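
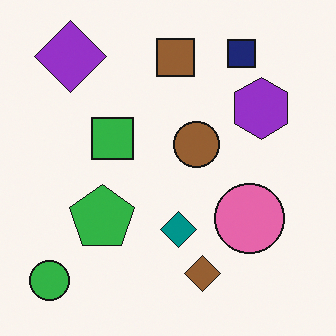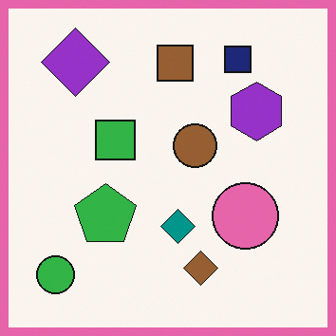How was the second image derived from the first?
It was framed with a pink border.

A solid pink frame runs around the edge of the second image, with the content slightly shrunk inside it.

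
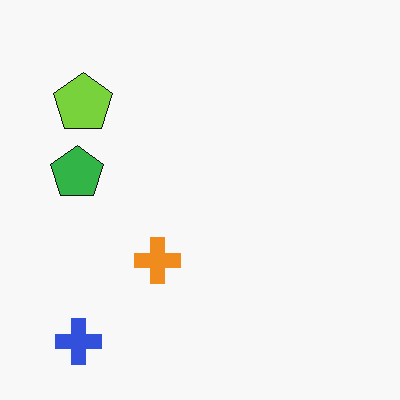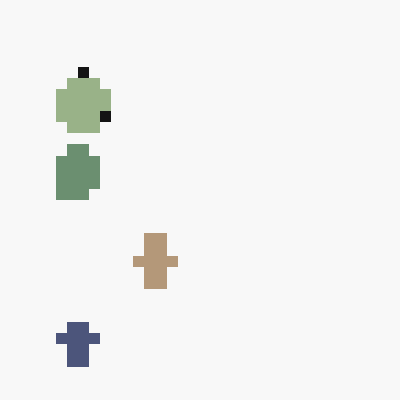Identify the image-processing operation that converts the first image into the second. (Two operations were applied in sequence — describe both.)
This is the original image made much more muted (saturation change), then heavily pixelated into large blocks.

All colors are more muted and greyish — a global saturation change. Shapes are reduced to large square blocks; fine edges and outlines are lost — a downscale-then-upscale (mosaic) effect.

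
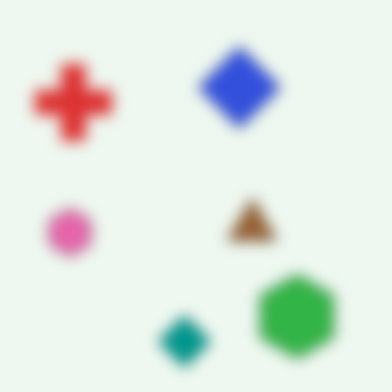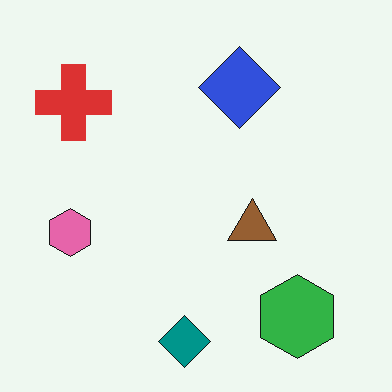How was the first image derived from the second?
It was strongly gaussian-blurred.

Shape edges and outlines are uniformly softened across the whole image.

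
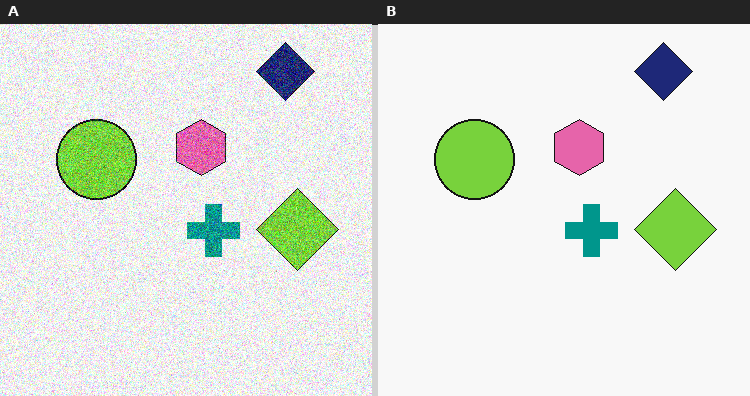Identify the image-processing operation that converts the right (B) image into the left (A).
It was degraded with strong gaussian noise.

Random speckle covers the whole image, including the flat background.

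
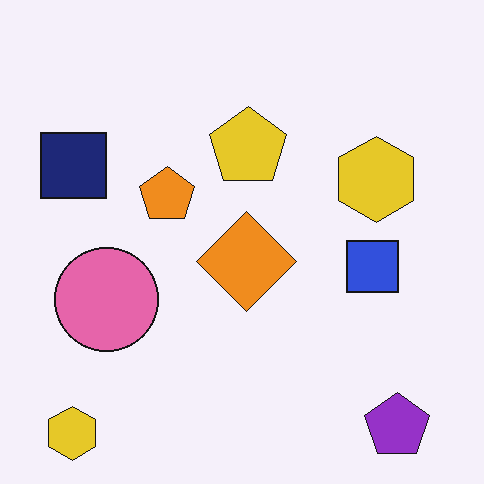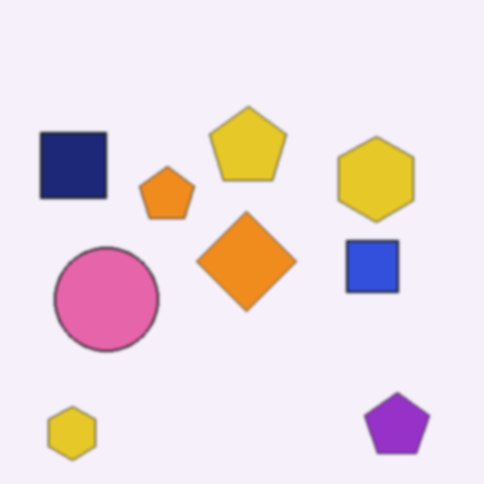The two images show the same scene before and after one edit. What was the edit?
The image was slightly softened.

Shape edges and outlines are uniformly softened across the whole image.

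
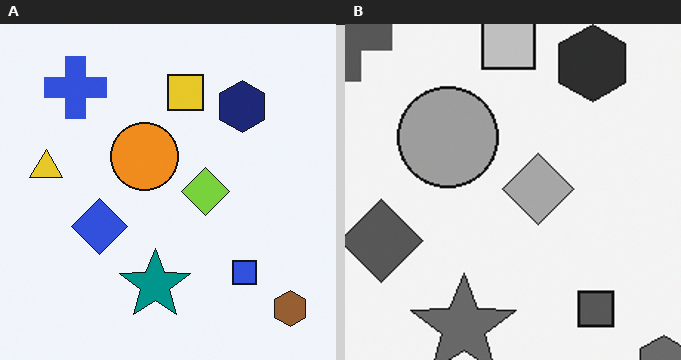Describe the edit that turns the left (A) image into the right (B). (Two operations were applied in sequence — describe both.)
It was cropped slightly and scaled back up, then converted to grayscale.

The visible shapes are larger and the field of view is narrower; shapes near the original edges may be partly or wholly outside the frame — a crop-and-rescale. All color is removed — every shape is now a shade of grey.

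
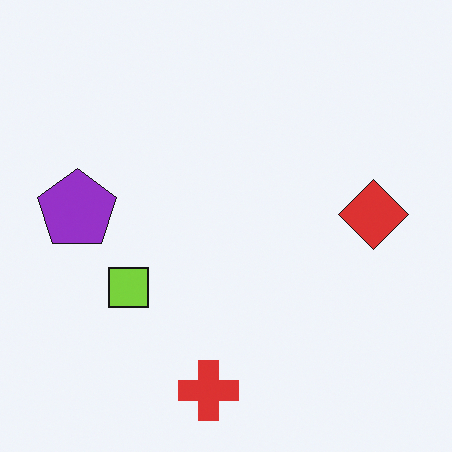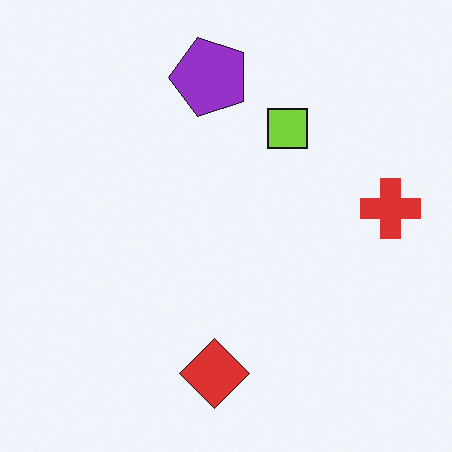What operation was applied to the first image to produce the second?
The second image is the first transposed (reflected across the top-left ↔ bottom-right diagonal).

Shapes have swapped their row and column positions — what was in the top-right is now in the bottom-left — a diagonal reflection.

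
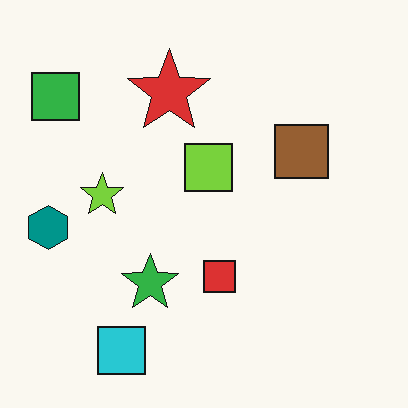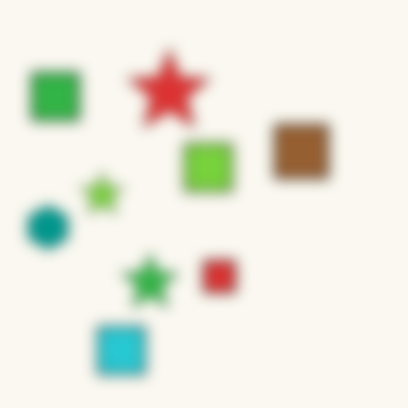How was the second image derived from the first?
The image was heavily blurred.

Shape edges and outlines are uniformly softened across the whole image.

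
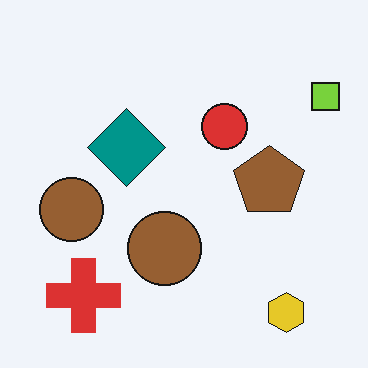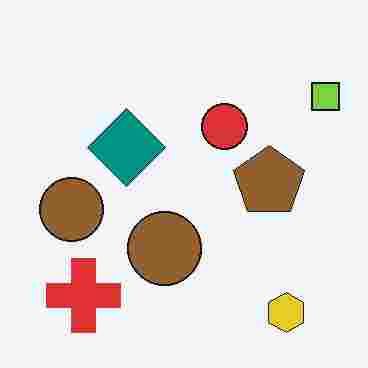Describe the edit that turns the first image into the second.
The image was heavily JPEG-compressed with obvious blocking artifacts.

Blocky 8×8 compression artifacts appear around shape edges and the flat background shows ringing — characteristic JPEG degradation.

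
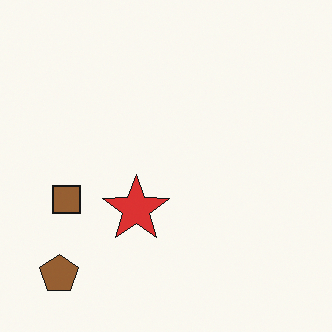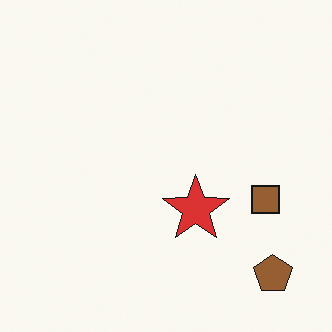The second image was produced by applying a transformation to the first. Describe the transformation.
The second image is the first flipped horizontally (left ↔ right).

The brown pentagon is in the bottom-left of the first image and the bottom-right of the second — shapes on opposite sides of the vertical midline have swapped in a mirror flip.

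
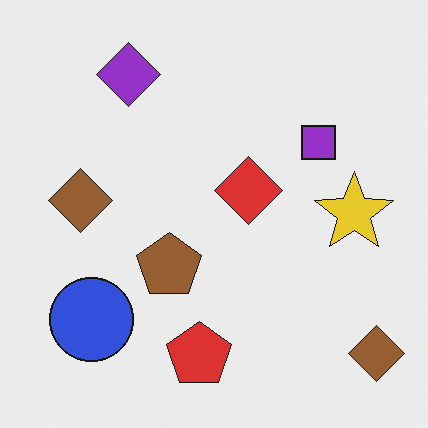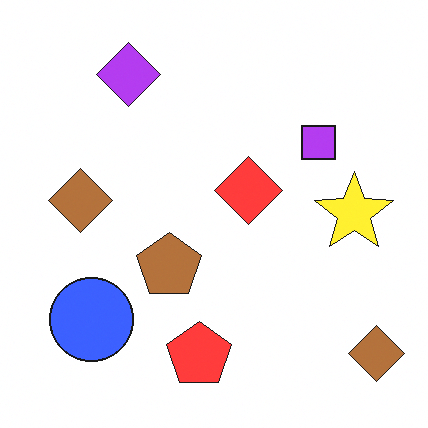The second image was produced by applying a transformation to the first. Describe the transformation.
Brightened a little.

Every pixel — background and shapes alike — is uniformly brightened.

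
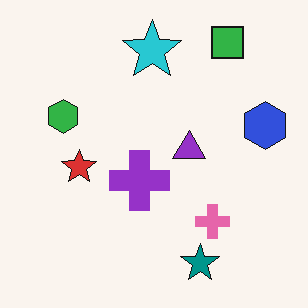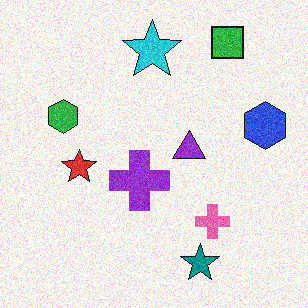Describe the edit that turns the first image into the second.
It was degraded with visible gaussian noise.

Random speckle covers the whole image, including the flat background.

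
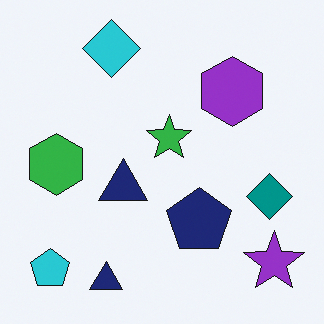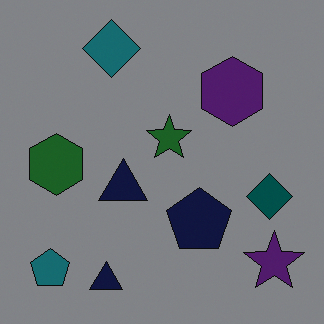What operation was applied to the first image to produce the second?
Darkened a lot.

Every pixel — background and shapes alike — is uniformly darkened.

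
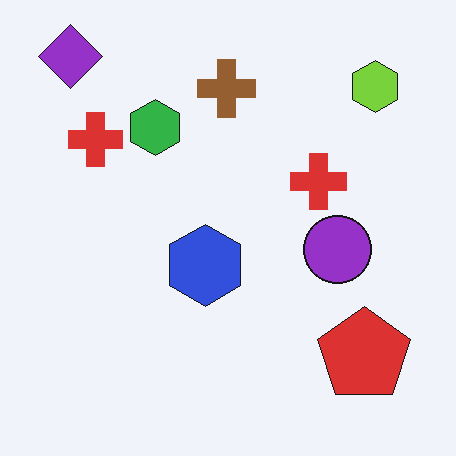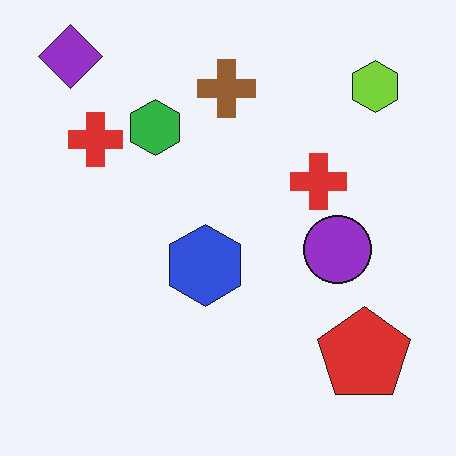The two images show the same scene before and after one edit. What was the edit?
The transformation is: given moderate JPEG compression.

Blocky 8×8 compression artifacts appear around shape edges and the flat background shows ringing — characteristic JPEG degradation.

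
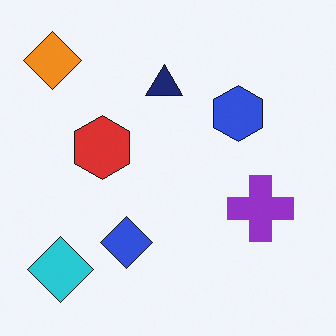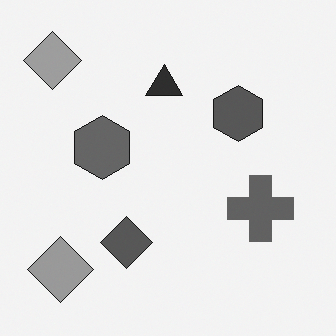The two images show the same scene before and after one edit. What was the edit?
Converted to grayscale.

All color is removed — every shape is now a shade of grey.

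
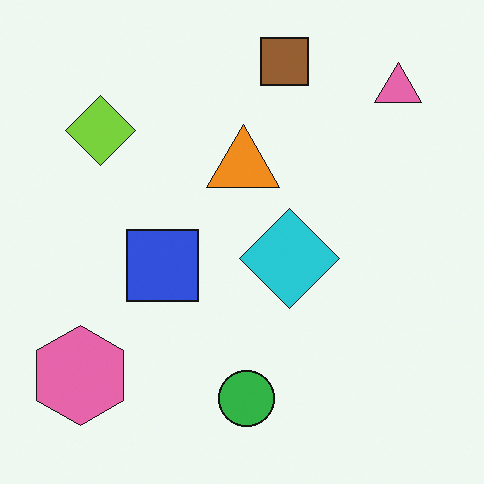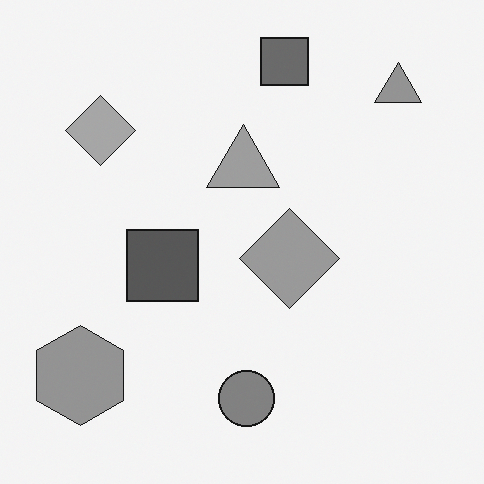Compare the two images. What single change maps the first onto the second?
This is the original image converted to grayscale.

All color is removed — every shape is now a shade of grey.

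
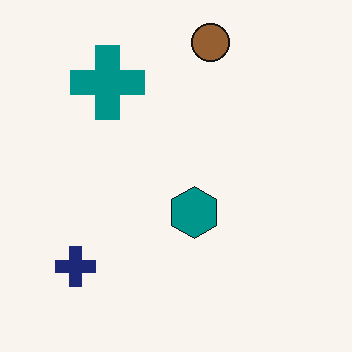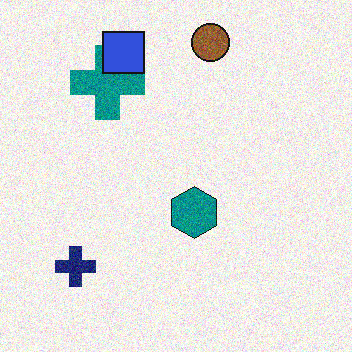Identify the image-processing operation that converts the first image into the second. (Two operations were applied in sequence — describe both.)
The image was degraded with visible gaussian noise, then overlaid with an additional blue square.

Random speckle covers the whole image, including the flat background. A blue square appears in the second image that is absent from the first.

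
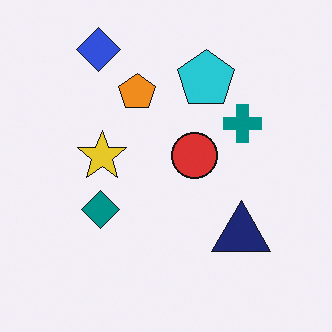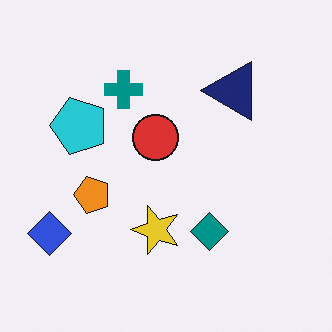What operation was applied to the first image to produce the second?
It was rotated 90° counter-clockwise.

The blue diamond sits in the top-left of the first image and the bottom-left of the second — consistent with a whole-image 90° counter-clockwise rotation.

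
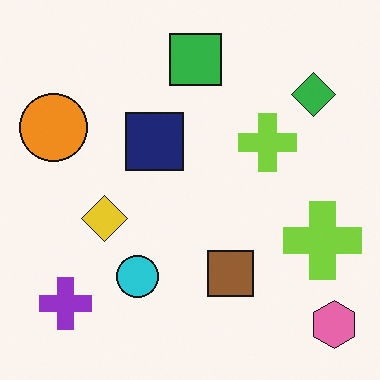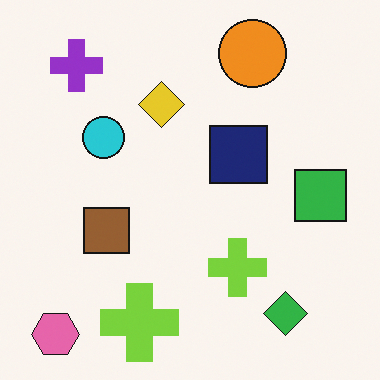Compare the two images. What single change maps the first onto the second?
The transformation is: rotated 90° clockwise.

The pink hexagon sits in the bottom-right of the first image and the bottom-left of the second — consistent with a whole-image 90° clockwise rotation.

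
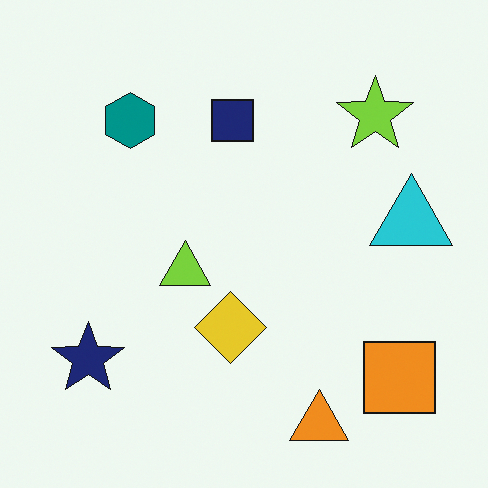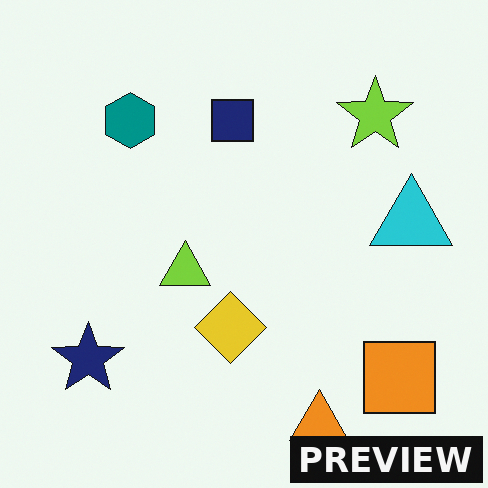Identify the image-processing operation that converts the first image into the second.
It was watermarked with the text "PREVIEW" in the lower-right corner.

A dark label reading "PREVIEW" appears in the lower-right corner.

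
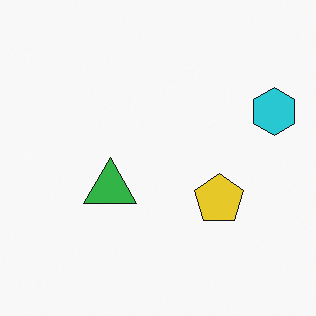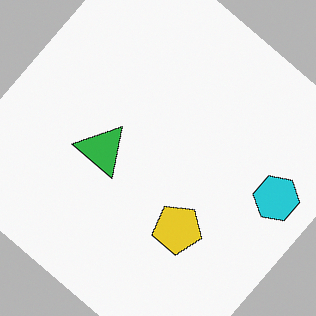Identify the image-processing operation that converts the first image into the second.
It was rotated clockwise by a large amount — several tens of degrees.

Every shape is tilted by the same angle and the image corners show triangular fill wedges — a whole-image rotation by a non-right angle.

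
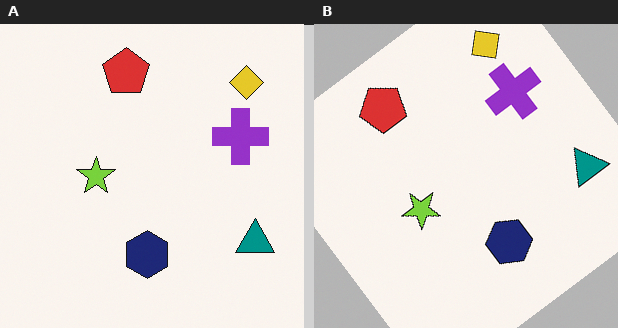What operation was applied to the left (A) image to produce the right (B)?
The right (B) image is the left (A) rotated counter-clockwise by a large amount — several tens of degrees.

Every shape is tilted by the same angle and the image corners show triangular fill wedges — a whole-image rotation by a non-right angle.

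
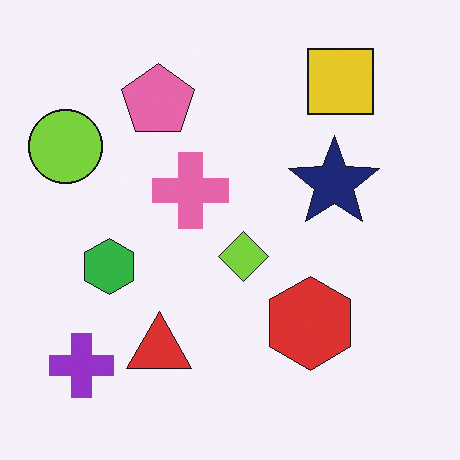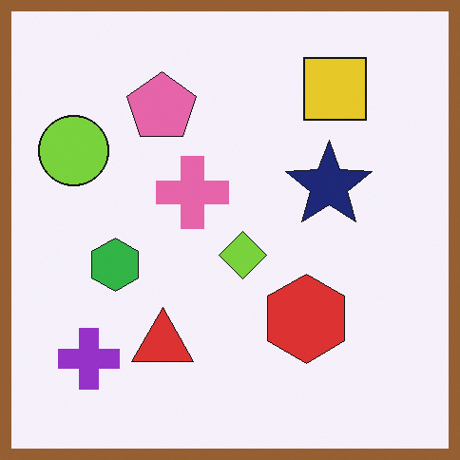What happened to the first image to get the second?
Framed with a brown border.

A solid brown frame runs around the edge of the second image, with the content slightly shrunk inside it.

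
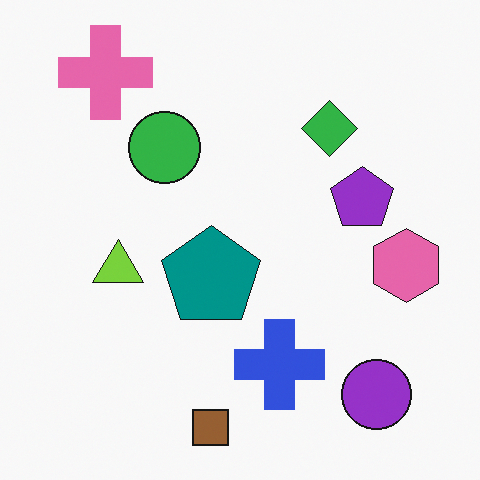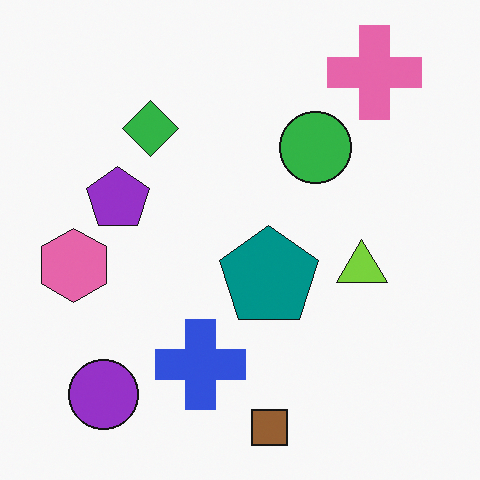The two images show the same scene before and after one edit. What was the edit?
This is the original image flipped horizontally (left ↔ right).

The pink hexagon is in the right of the first image and the left of the second — shapes on opposite sides of the vertical midline have swapped in a mirror flip.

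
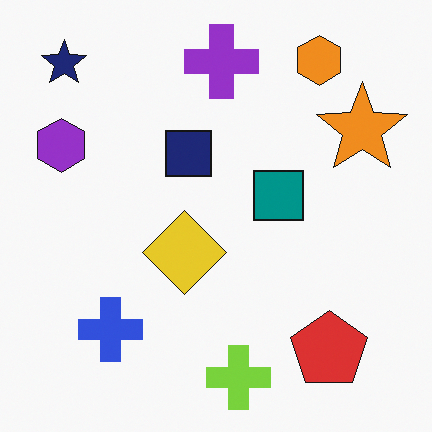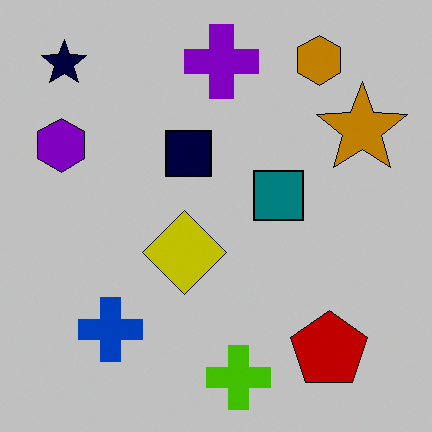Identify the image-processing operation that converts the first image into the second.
The second image is the first heavily posterized to just a handful of flat colors.

Each flat color has snapped to a coarser quantized level — most visibly, the near-white background has dropped to a flat grey.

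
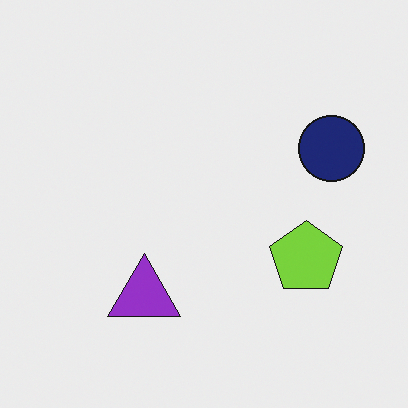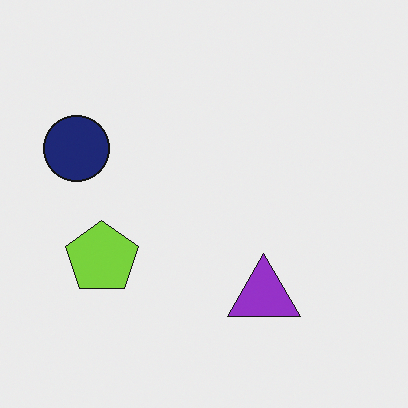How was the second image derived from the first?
It was flipped horizontally (left ↔ right).

The navy circle is in the right of the first image and the left of the second — shapes on opposite sides of the vertical midline have swapped in a mirror flip.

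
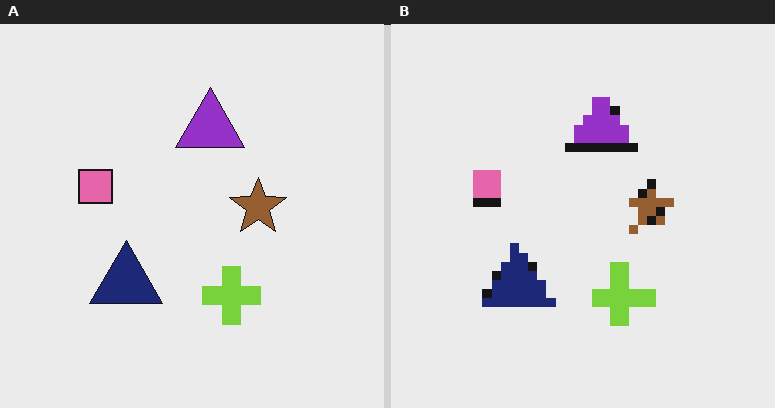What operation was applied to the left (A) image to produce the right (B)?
The transformation is: heavily pixelated into large blocks.

Shapes are reduced to large square blocks; fine edges and outlines are lost — a downscale-then-upscale (mosaic) effect.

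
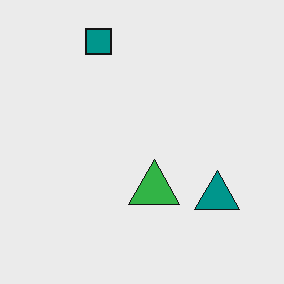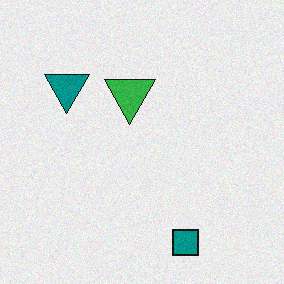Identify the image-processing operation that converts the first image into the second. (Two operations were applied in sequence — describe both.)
Rotated 180°, then degraded with light additive noise.

The teal square sits in the top of the first image and the bottom of the second — consistent with a whole-image 180° rotation. Random speckle covers the whole image, including the flat background.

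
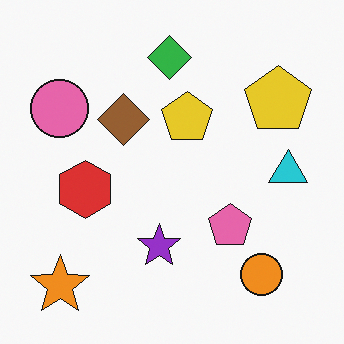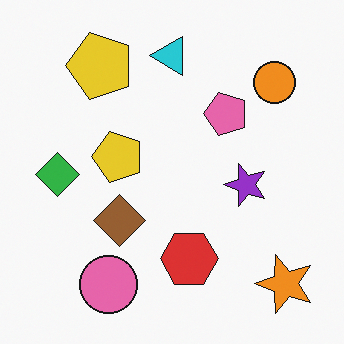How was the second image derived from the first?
The image was rotated 90° counter-clockwise.

The orange star sits in the bottom-left of the first image and the bottom-right of the second — consistent with a whole-image 90° counter-clockwise rotation.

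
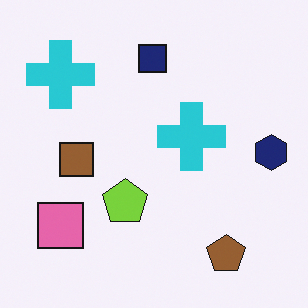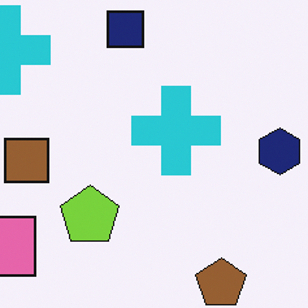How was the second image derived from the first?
The transformation is: cropped slightly and scaled back up.

The visible shapes are larger and the field of view is narrower; shapes near the original edges may be partly or wholly outside the frame — a crop-and-rescale.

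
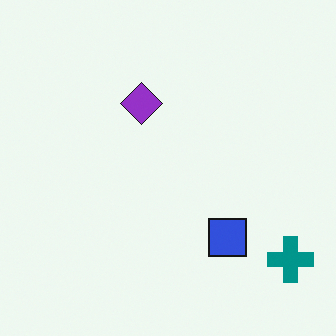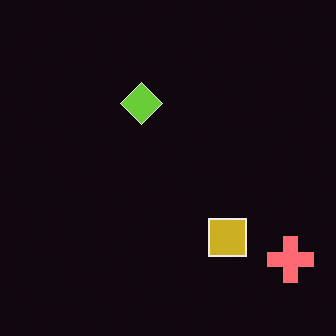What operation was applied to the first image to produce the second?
The transformation is: color-inverted (negative).

The light background has become dark and every shape's color is its complement — a photographic negative.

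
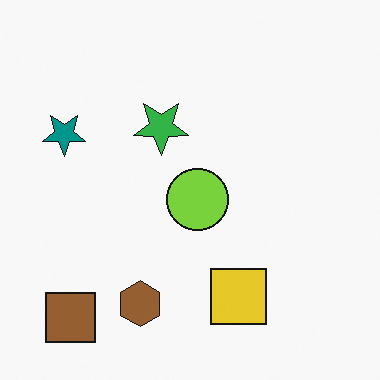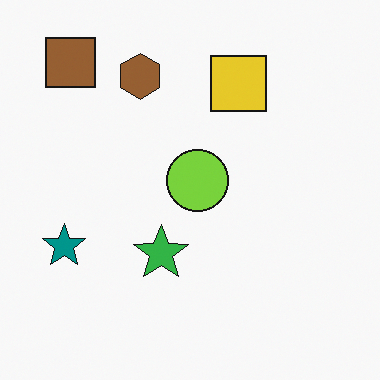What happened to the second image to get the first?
It was flipped vertically (top ↔ bottom).

The brown square is in the top-left of the second image and the bottom-left of the first — shapes on opposite sides of the horizontal midline have swapped in a mirror flip.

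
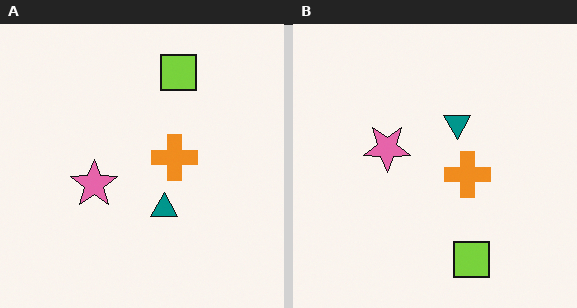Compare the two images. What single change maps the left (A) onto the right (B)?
Flipped vertically (top ↔ bottom).

The lime square is in the top of the left (A) image and the bottom of the right (B) — shapes on opposite sides of the horizontal midline have swapped in a mirror flip.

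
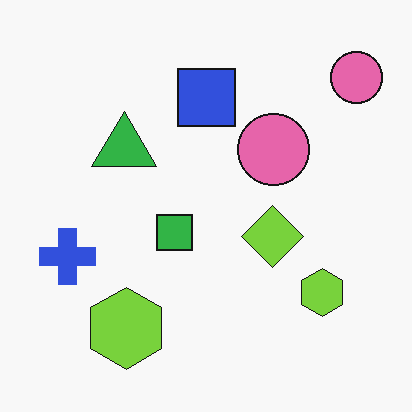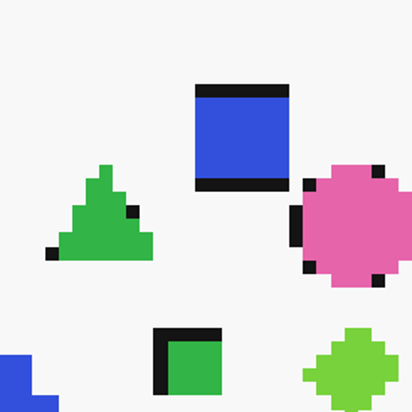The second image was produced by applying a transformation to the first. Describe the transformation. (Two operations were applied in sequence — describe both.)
The transformation is: pixelated into visible square blocks, then cropped to a noticeably smaller region and rescaled.

Shapes are reduced to large square blocks; fine edges and outlines are lost — a downscale-then-upscale (mosaic) effect. The visible shapes are larger and the field of view is narrower; shapes near the original edges may be partly or wholly outside the frame — a crop-and-rescale.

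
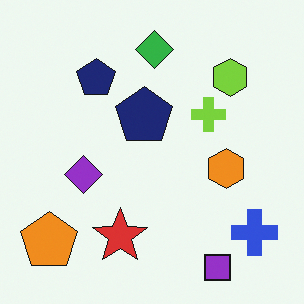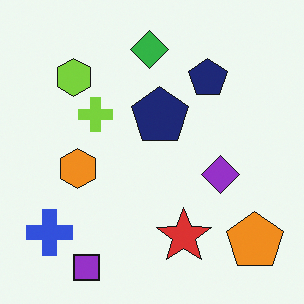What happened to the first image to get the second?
Flipped horizontally (left ↔ right).

The orange pentagon is in the bottom-left of the first image and the bottom-right of the second — shapes on opposite sides of the vertical midline have swapped in a mirror flip.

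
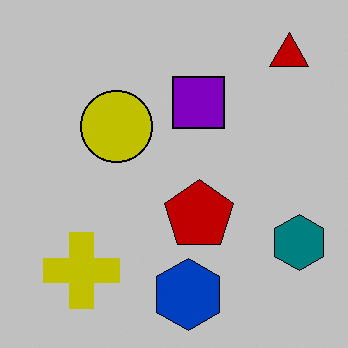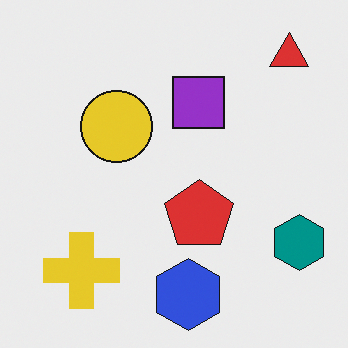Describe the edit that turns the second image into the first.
Heavily posterized to just a handful of flat colors.

Each flat color has snapped to a coarser quantized level — most visibly, the near-white background has dropped to a flat grey.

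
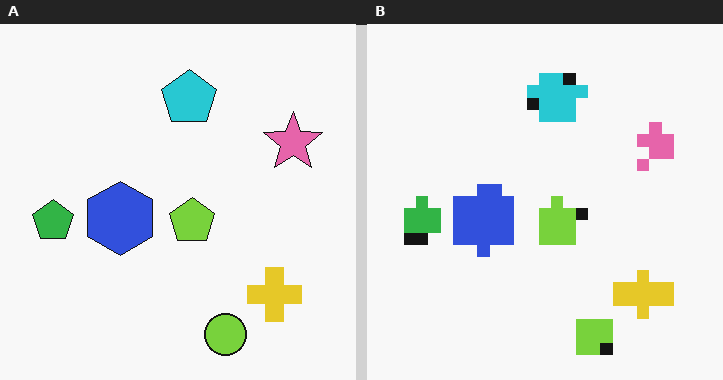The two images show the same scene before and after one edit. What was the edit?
It was coarsely pixelated.

Shapes are reduced to large square blocks; fine edges and outlines are lost — a downscale-then-upscale (mosaic) effect.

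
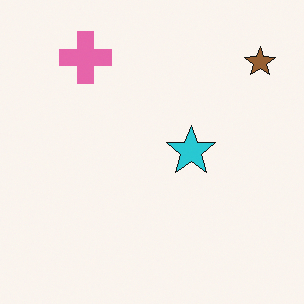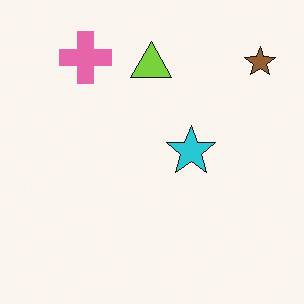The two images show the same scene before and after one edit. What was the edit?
The second image is the first overlaid with an additional lime triangle.

A lime triangle appears in the second image that is absent from the first.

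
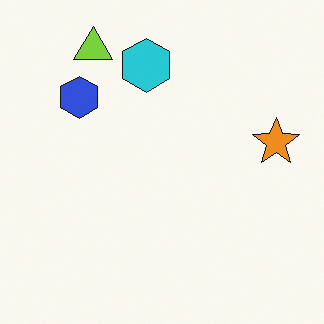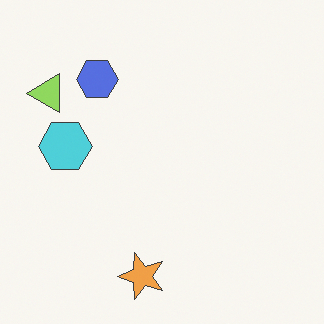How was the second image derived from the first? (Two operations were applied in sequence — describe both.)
The image was given slightly reduced contrast, then transposed (reflected across the top-left ↔ bottom-right diagonal).

Tones are pushed toward mid-grey across the whole image — a global contrast change. Shapes have swapped their row and column positions — what was in the top-right is now in the bottom-left — a diagonal reflection.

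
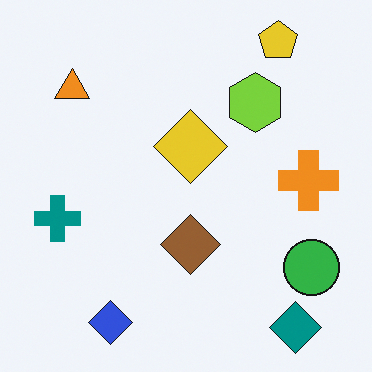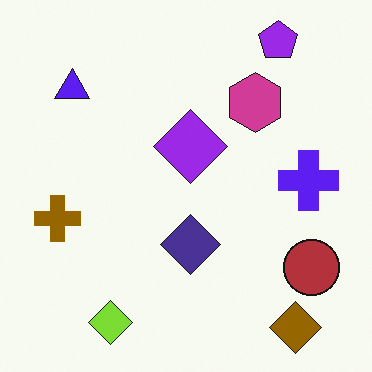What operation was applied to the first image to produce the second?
The second image is the first hue-shifted through roughly half the color wheel.

Every shape's color has rotated by the same amount around the hue wheel — a uniform hue shift.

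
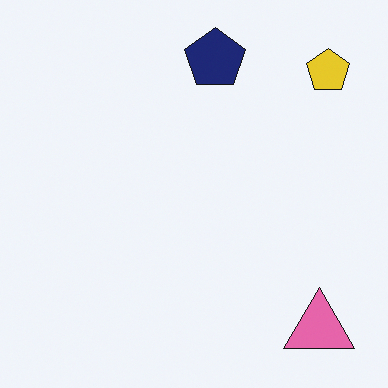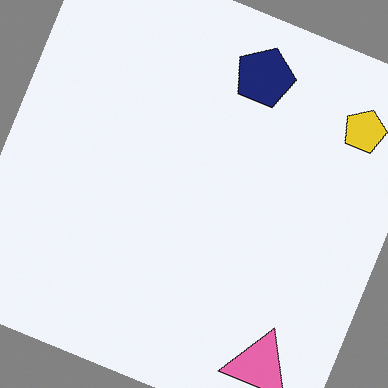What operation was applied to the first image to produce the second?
The transformation is: rotated clockwise by a moderate amount.

Every shape is tilted by the same angle and the image corners show triangular fill wedges — a whole-image rotation by a non-right angle.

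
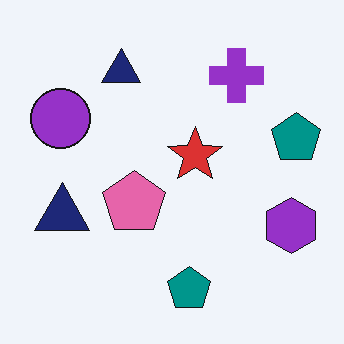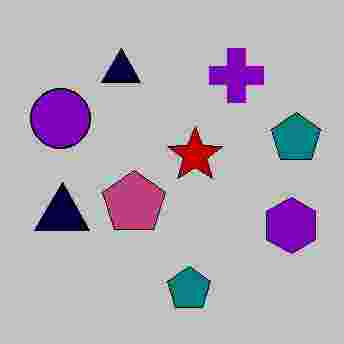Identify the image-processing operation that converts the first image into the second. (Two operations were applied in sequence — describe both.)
This is the original image heavily posterized to just a handful of flat colors, then heavily JPEG-compressed with obvious blocking artifacts.

Each flat color has snapped to a coarser quantized level — most visibly, the near-white background has dropped to a flat grey. Blocky 8×8 compression artifacts appear around shape edges and the flat background shows ringing — characteristic JPEG degradation.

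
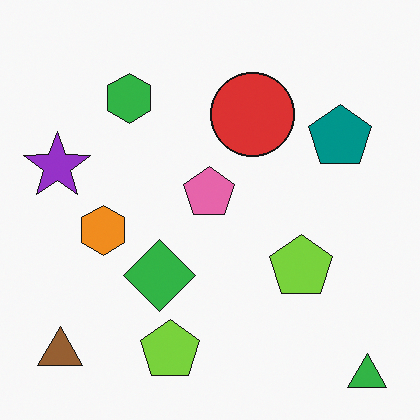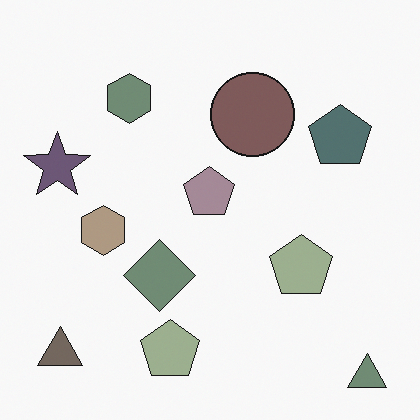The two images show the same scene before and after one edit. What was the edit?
The image was made much more muted (saturation change).

All colors are more muted and greyish — a global saturation change.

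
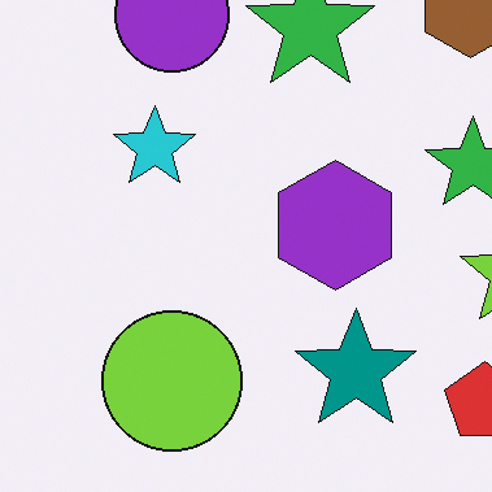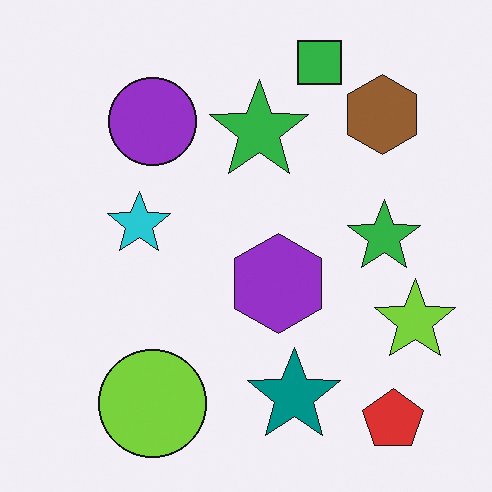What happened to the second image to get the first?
This is the original image cropped to a modestly smaller region and rescaled.

The visible shapes are larger and the field of view is narrower; shapes near the original edges may be partly or wholly outside the frame — a crop-and-rescale.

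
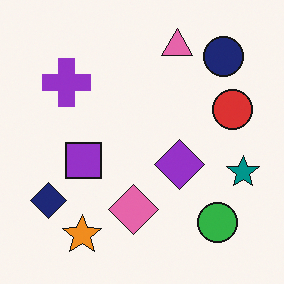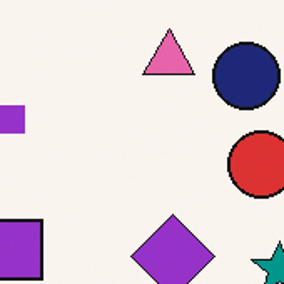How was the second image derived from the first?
The transformation is: cropped tightly and scaled back up.

The visible shapes are larger and the field of view is narrower; shapes near the original edges may be partly or wholly outside the frame — a crop-and-rescale.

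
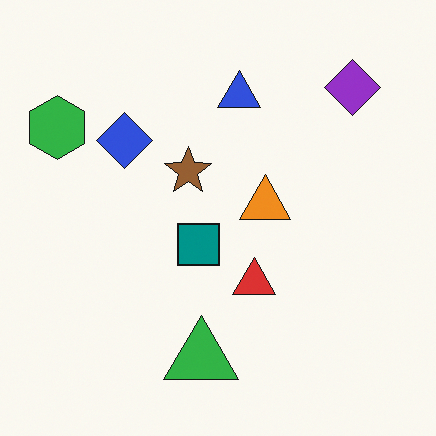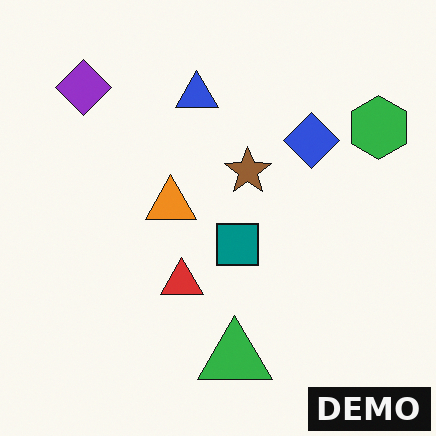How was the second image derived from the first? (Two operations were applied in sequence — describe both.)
It was flipped horizontally (left ↔ right), then watermarked with the text "DEMO" in the lower-right corner.

The green hexagon is in the top-left of the first image and the top-right of the second — shapes on opposite sides of the vertical midline have swapped in a mirror flip. A dark label reading "DEMO" appears in the lower-right corner.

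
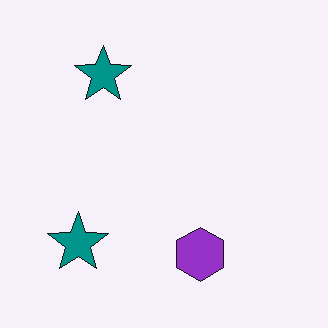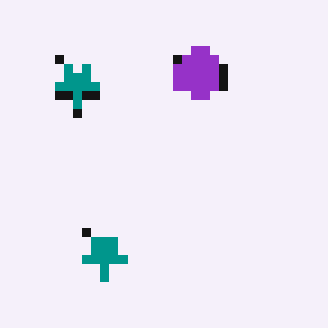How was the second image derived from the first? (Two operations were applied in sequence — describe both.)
The image was flipped vertically (top ↔ bottom), then heavily pixelated into large blocks.

The purple hexagon is in the bottom of the first image and the top of the second — shapes on opposite sides of the horizontal midline have swapped in a mirror flip. Shapes are reduced to large square blocks; fine edges and outlines are lost — a downscale-then-upscale (mosaic) effect.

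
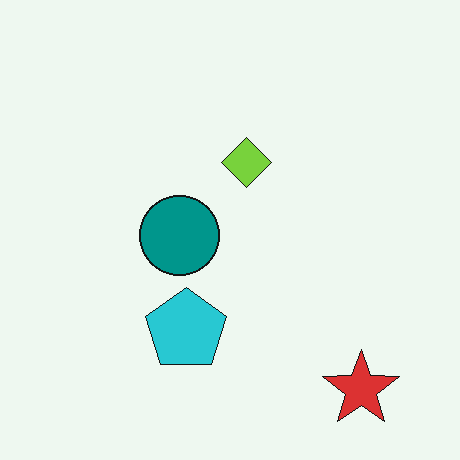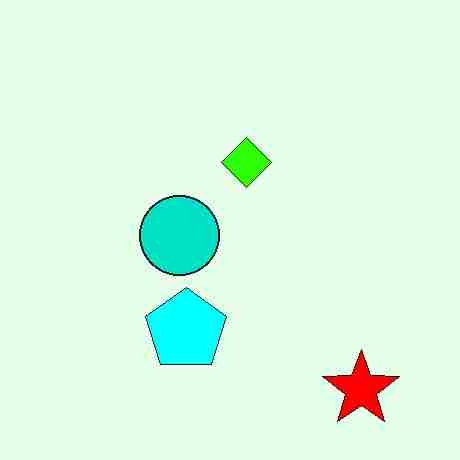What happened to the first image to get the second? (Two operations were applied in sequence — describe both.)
It was heavily oversaturated, then heavily JPEG-compressed with obvious blocking artifacts.

All colors are more vivid — a global saturation change. Blocky 8×8 compression artifacts appear around shape edges and the flat background shows ringing — characteristic JPEG degradation.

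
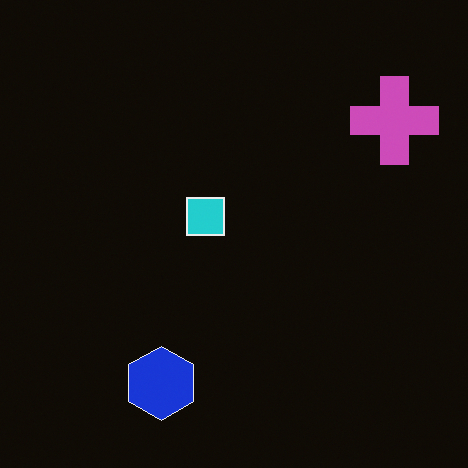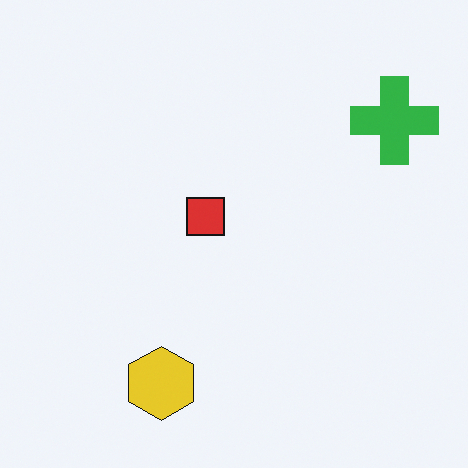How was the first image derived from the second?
The image was color-inverted (negative).

The light background has become dark and every shape's color is its complement — a photographic negative.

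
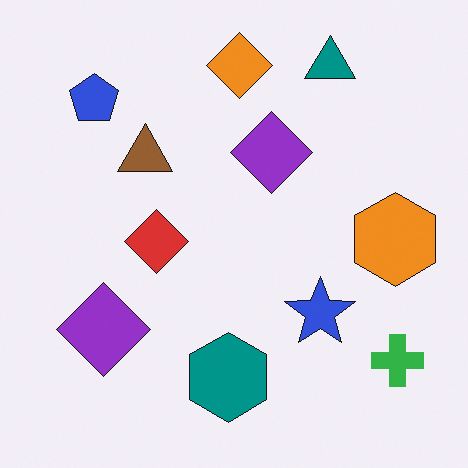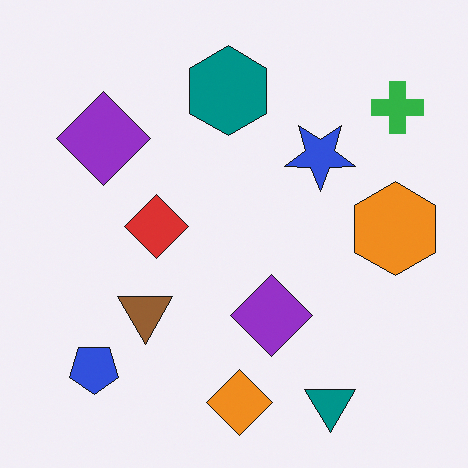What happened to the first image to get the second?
The image was flipped vertically (top ↔ bottom).

The teal triangle is in the top-right of the first image and the bottom-right of the second — shapes on opposite sides of the horizontal midline have swapped in a mirror flip.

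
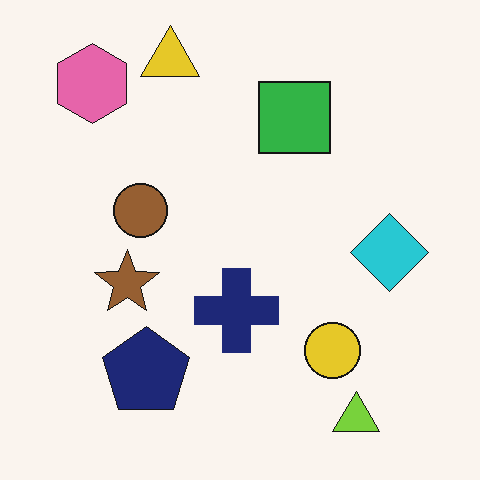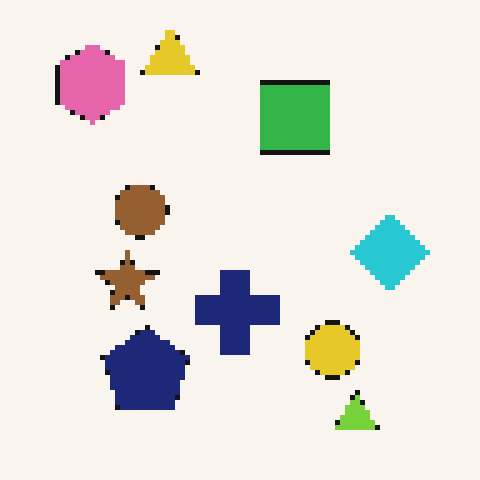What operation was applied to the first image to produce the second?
It was mildly pixelated.

Shapes are reduced to large square blocks; fine edges and outlines are lost — a downscale-then-upscale (mosaic) effect.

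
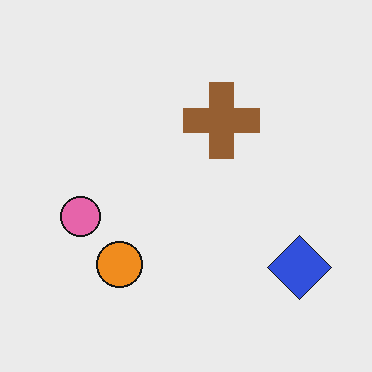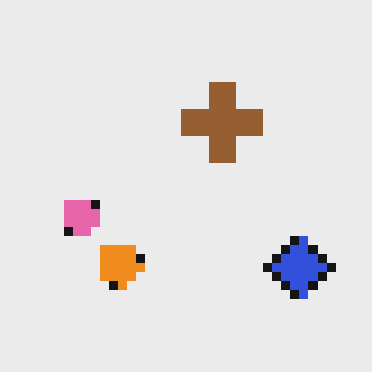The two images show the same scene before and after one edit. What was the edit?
The second image is the first coarsely pixelated.

Shapes are reduced to large square blocks; fine edges and outlines are lost — a downscale-then-upscale (mosaic) effect.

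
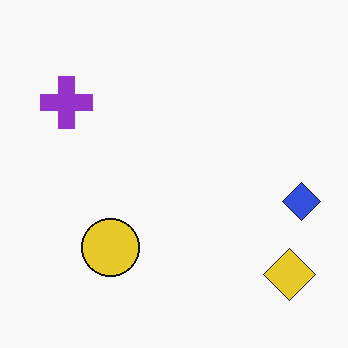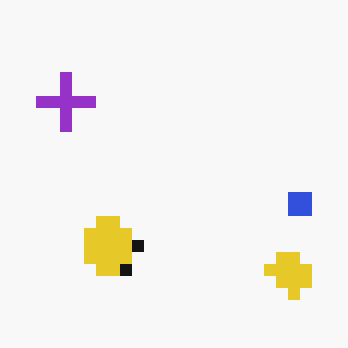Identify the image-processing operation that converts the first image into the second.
The second image is the first coarsely pixelated.

Shapes are reduced to large square blocks; fine edges and outlines are lost — a downscale-then-upscale (mosaic) effect.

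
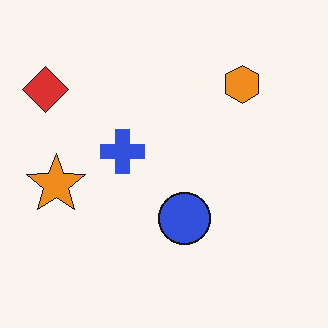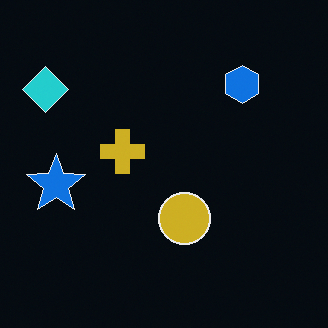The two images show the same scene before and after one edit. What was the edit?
The second image is the first color-inverted (negative).

The light background has become dark and every shape's color is its complement — a photographic negative.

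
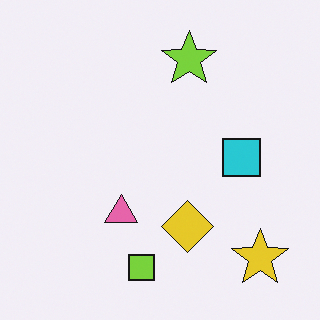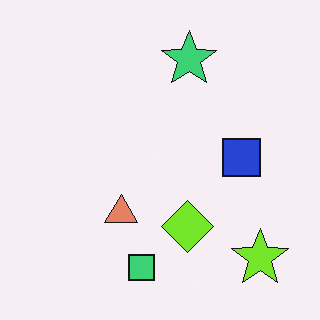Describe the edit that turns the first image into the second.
The image was hue-shifted slightly.

Every shape's color has rotated by the same amount around the hue wheel — a uniform hue shift.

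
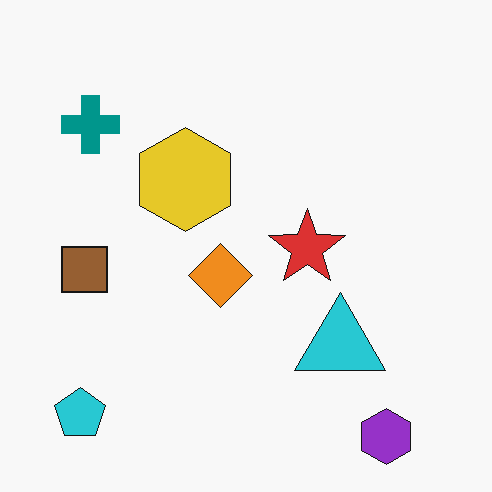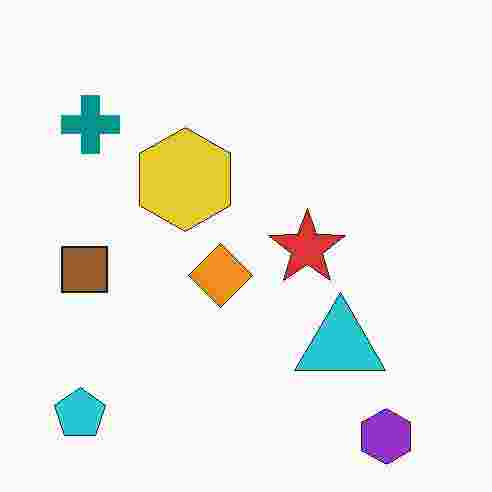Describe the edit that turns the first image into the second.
It was heavily JPEG-compressed with obvious blocking artifacts.

Blocky 8×8 compression artifacts appear around shape edges and the flat background shows ringing — characteristic JPEG degradation.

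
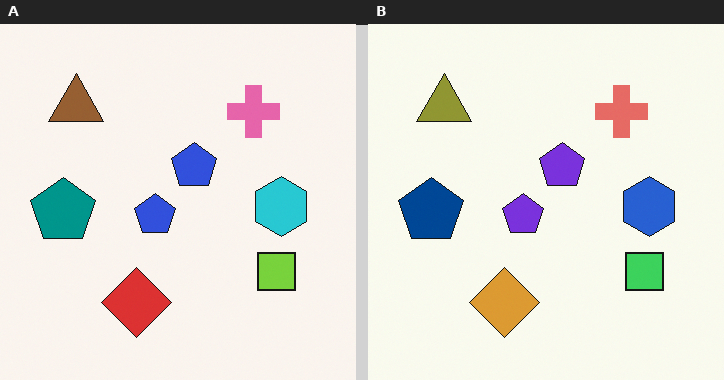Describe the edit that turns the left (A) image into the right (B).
The right (B) image is the left (A) hue-shifted slightly.

Every shape's color has rotated by the same amount around the hue wheel — a uniform hue shift.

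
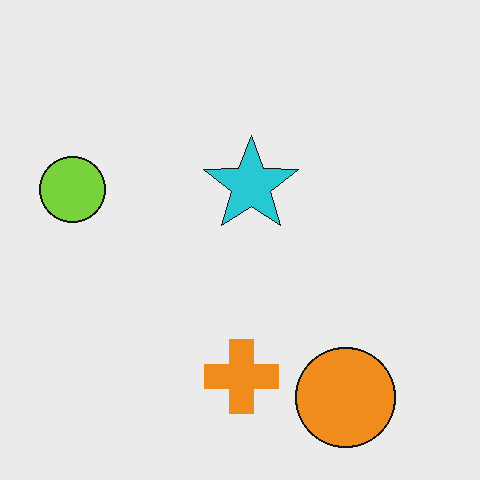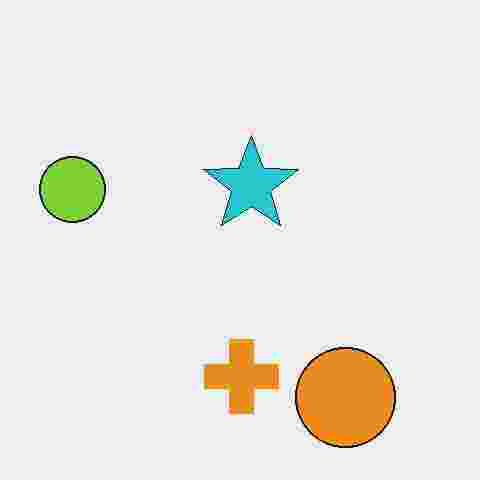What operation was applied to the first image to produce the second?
The transformation is: heavily JPEG-compressed with obvious blocking artifacts.

Blocky 8×8 compression artifacts appear around shape edges and the flat background shows ringing — characteristic JPEG degradation.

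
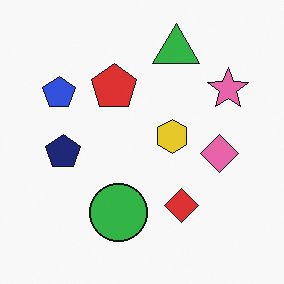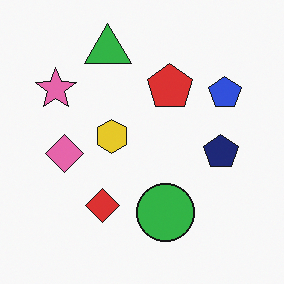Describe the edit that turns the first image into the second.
This is the original image flipped horizontally (left ↔ right).

The pink star is in the top-right of the first image and the top-left of the second — shapes on opposite sides of the vertical midline have swapped in a mirror flip.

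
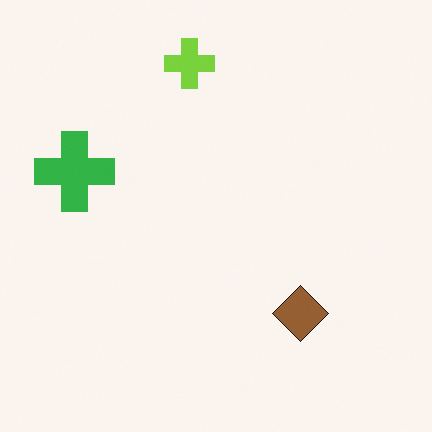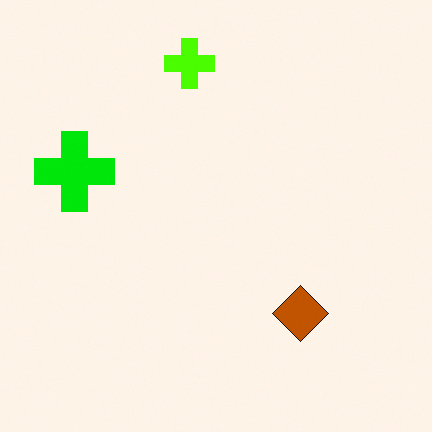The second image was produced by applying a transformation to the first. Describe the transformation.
The transformation is: made much more vivid (saturation change).

All colors are more vivid — a global saturation change.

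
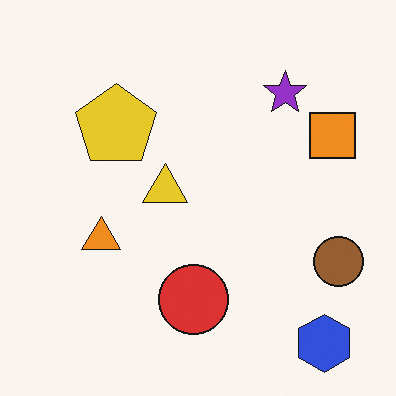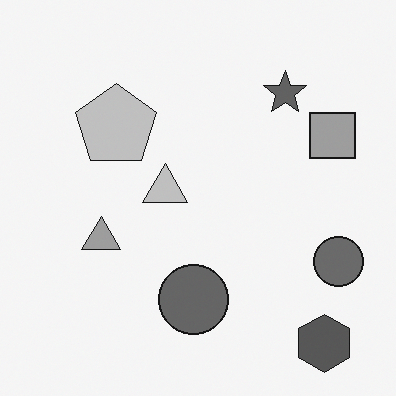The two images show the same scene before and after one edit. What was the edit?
The transformation is: converted to grayscale.

All color is removed — every shape is now a shade of grey.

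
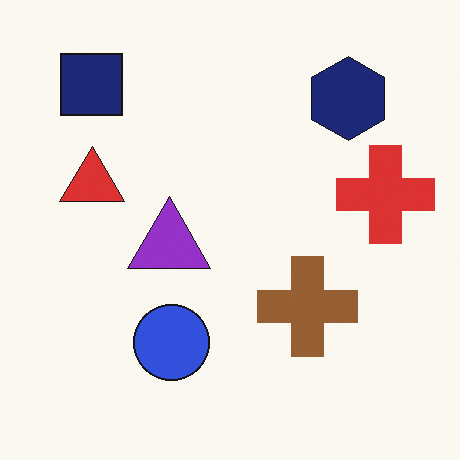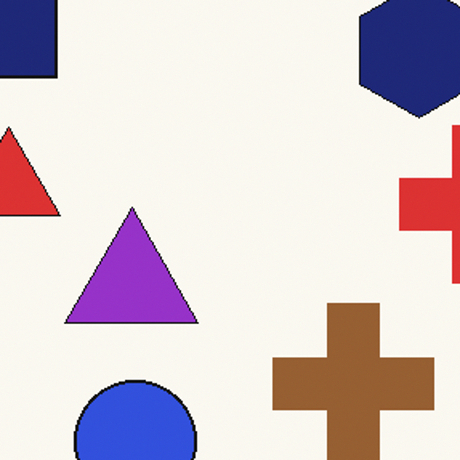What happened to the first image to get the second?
Cropped slightly and scaled back up.

The visible shapes are larger and the field of view is narrower; shapes near the original edges may be partly or wholly outside the frame — a crop-and-rescale.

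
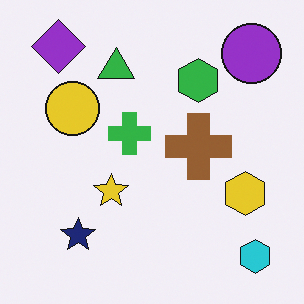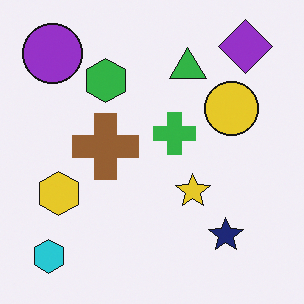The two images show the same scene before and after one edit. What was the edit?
The image was flipped horizontally (left ↔ right).

The cyan hexagon is in the bottom-right of the first image and the bottom-left of the second — shapes on opposite sides of the vertical midline have swapped in a mirror flip.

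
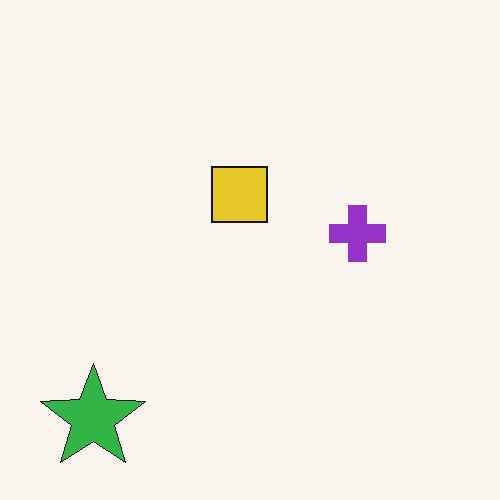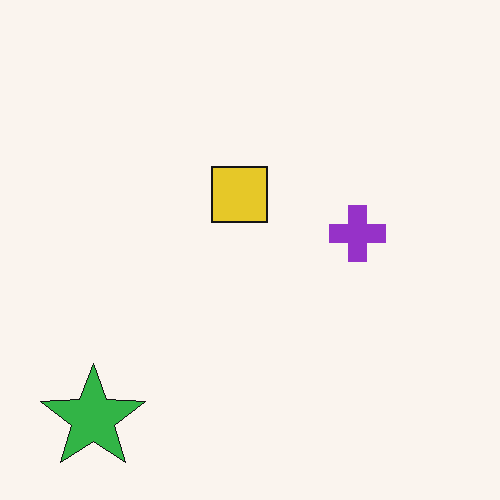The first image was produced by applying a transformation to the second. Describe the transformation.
It was JPEG-compressed with visible artifacts.

Blocky 8×8 compression artifacts appear around shape edges and the flat background shows ringing — characteristic JPEG degradation.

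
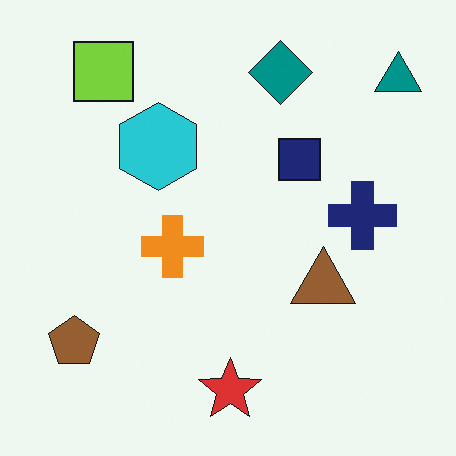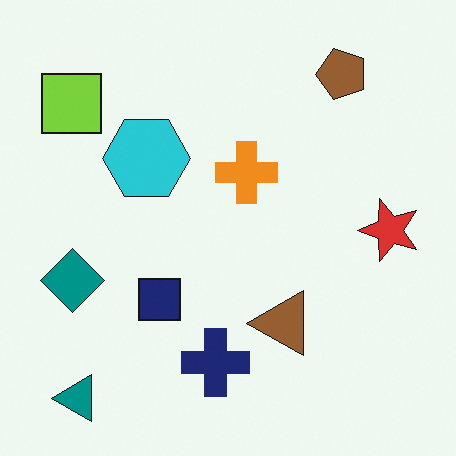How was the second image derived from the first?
The image was transposed (reflected across the top-left ↔ bottom-right diagonal).

Shapes have swapped their row and column positions — what was in the top-right is now in the bottom-left — a diagonal reflection.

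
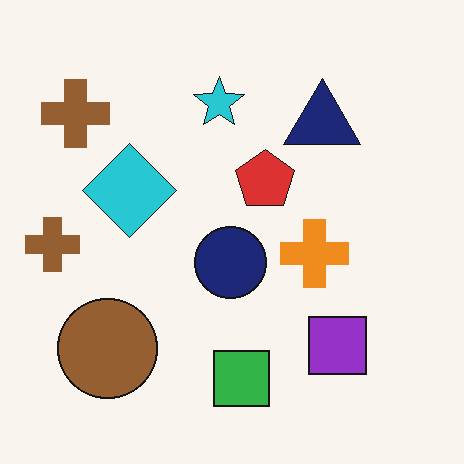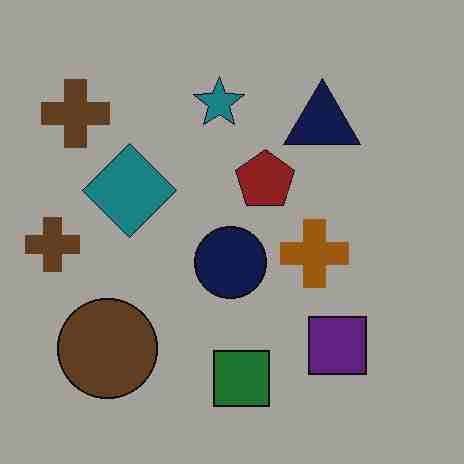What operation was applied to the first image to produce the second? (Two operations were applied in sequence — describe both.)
The second image is the first darkened a lot, then degraded with heavy JPEG compression.

Every pixel — background and shapes alike — is uniformly darkened. Blocky 8×8 compression artifacts appear around shape edges and the flat background shows ringing — characteristic JPEG degradation.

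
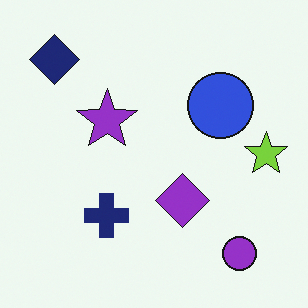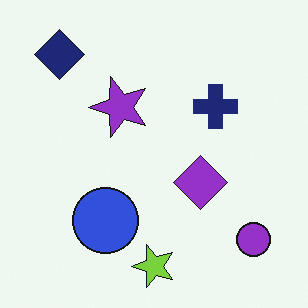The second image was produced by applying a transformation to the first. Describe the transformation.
Transposed (reflected across the top-left ↔ bottom-right diagonal).

Shapes have swapped their row and column positions — what was in the top-right is now in the bottom-left — a diagonal reflection.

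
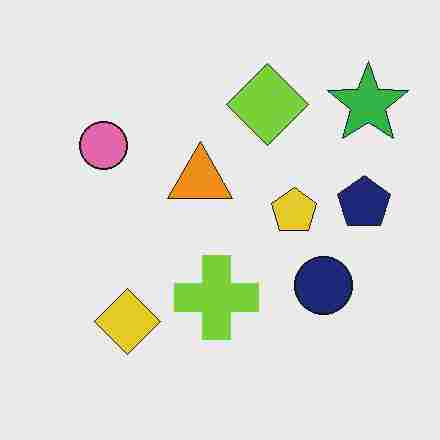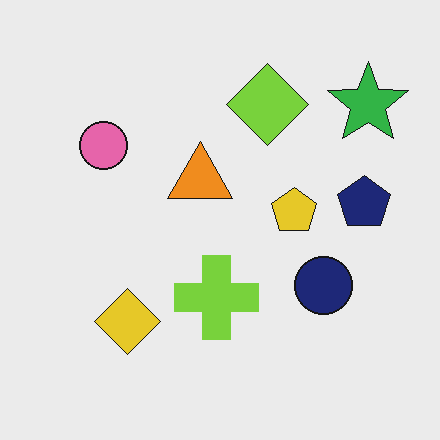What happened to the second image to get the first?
It was degraded with heavy JPEG compression.

Blocky 8×8 compression artifacts appear around shape edges and the flat background shows ringing — characteristic JPEG degradation.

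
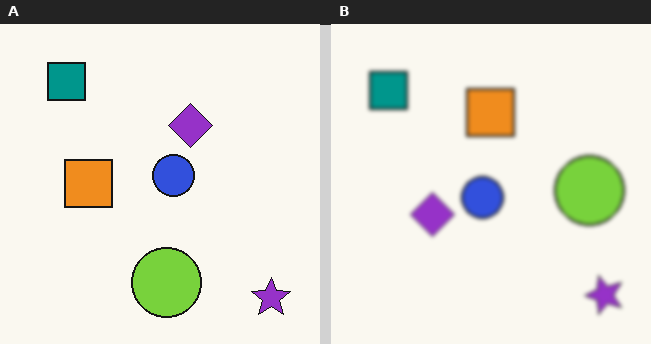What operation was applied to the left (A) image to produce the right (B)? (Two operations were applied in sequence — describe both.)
It was lightly blurred, then transposed (reflected across the top-left ↔ bottom-right diagonal).

Shape edges and outlines are uniformly softened across the whole image. Shapes have swapped their row and column positions — what was in the top-right is now in the bottom-left — a diagonal reflection.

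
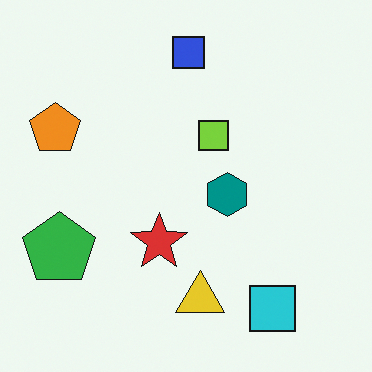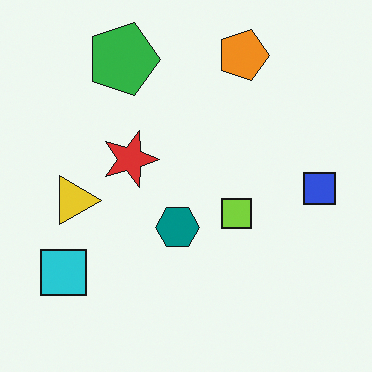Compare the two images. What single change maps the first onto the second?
The second image is the first rotated 90° clockwise.

The cyan square sits in the bottom-right of the first image and the bottom-left of the second — consistent with a whole-image 90° clockwise rotation.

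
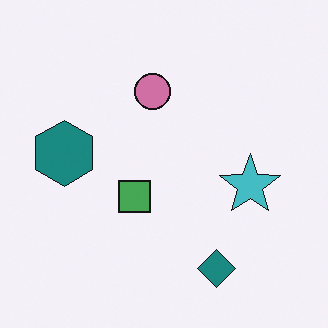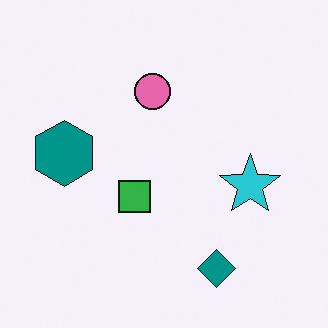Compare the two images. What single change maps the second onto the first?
The image was slightly desaturated.

All colors are more muted and greyish — a global saturation change.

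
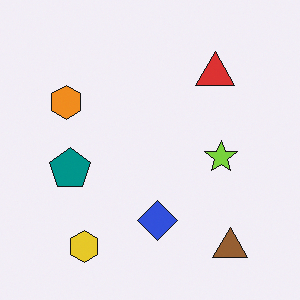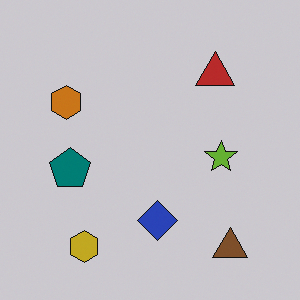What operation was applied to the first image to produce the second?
This is the original image slightly darkened.

Every pixel — background and shapes alike — is uniformly darkened.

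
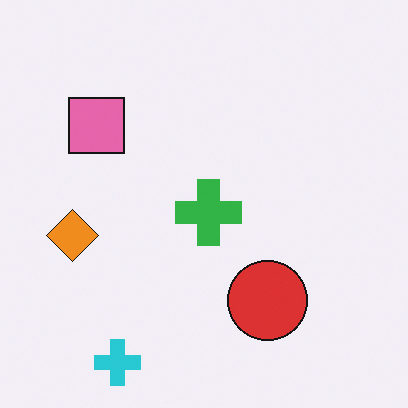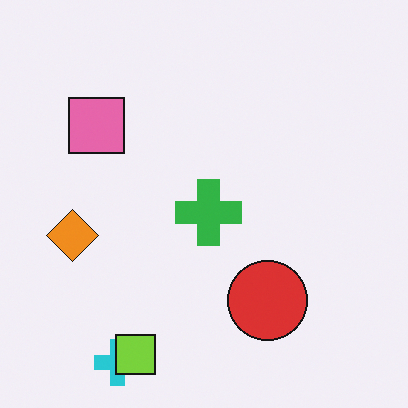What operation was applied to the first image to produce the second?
This is the original image overlaid with an additional lime square.

A lime square appears in the second image that is absent from the first.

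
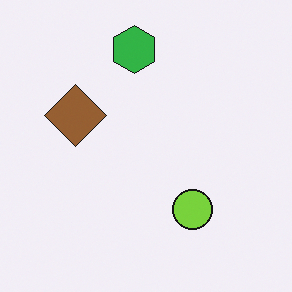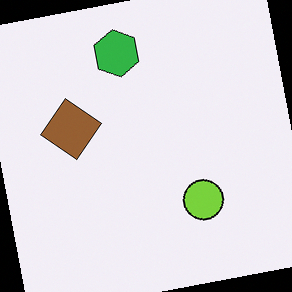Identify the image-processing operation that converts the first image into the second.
The image was rotated counter-clockwise by a small amount.

Every shape is tilted by the same angle and the image corners show triangular fill wedges — a whole-image rotation by a non-right angle.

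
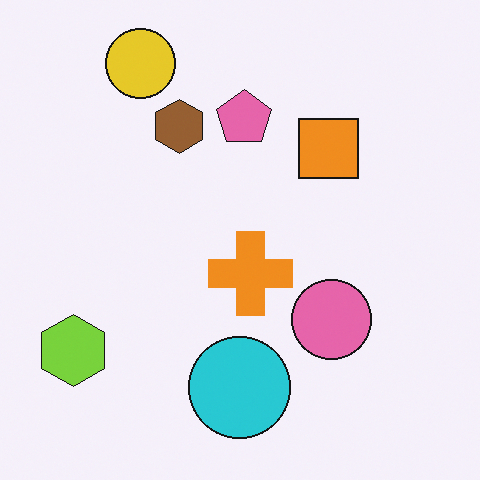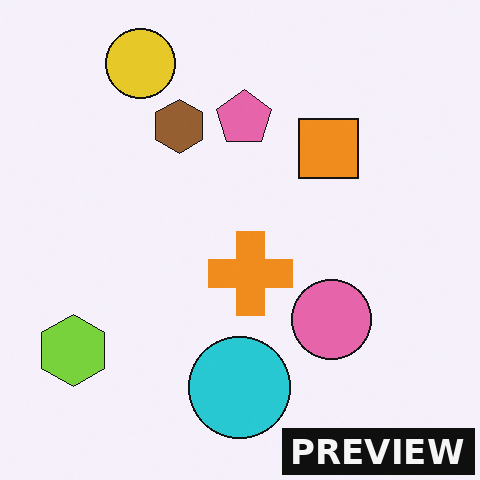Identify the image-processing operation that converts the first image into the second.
It was watermarked with the text "PREVIEW" in the lower-right corner.

A dark label reading "PREVIEW" appears in the lower-right corner.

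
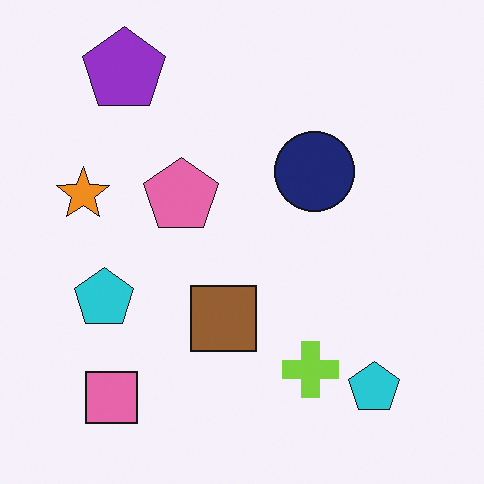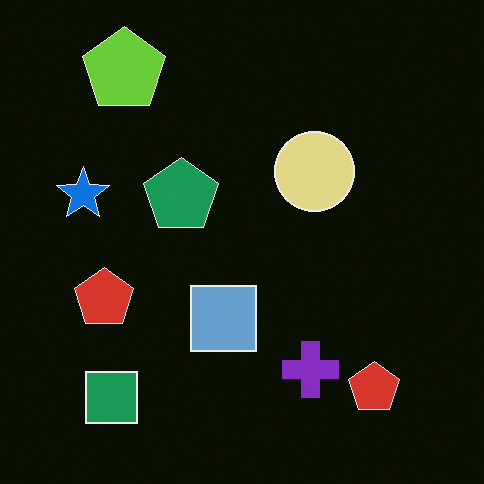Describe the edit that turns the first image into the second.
This is the original image color-inverted (negative).

The light background has become dark and every shape's color is its complement — a photographic negative.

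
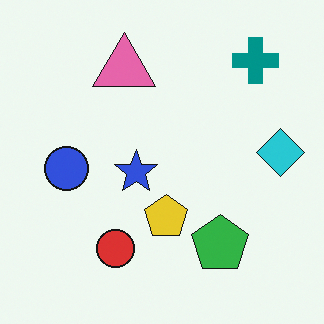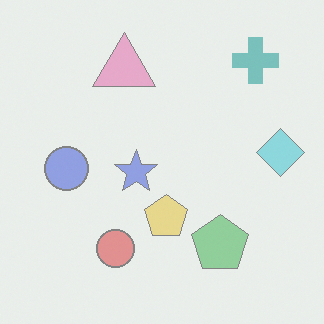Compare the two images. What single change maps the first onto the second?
It was washed out (contrast reduced).

Tones are pushed toward mid-grey across the whole image — a global contrast change.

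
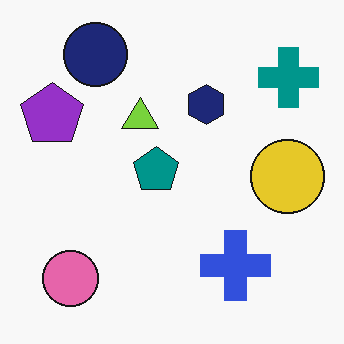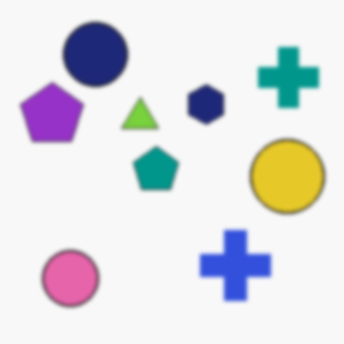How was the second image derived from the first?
Lightly blurred.

Shape edges and outlines are uniformly softened across the whole image.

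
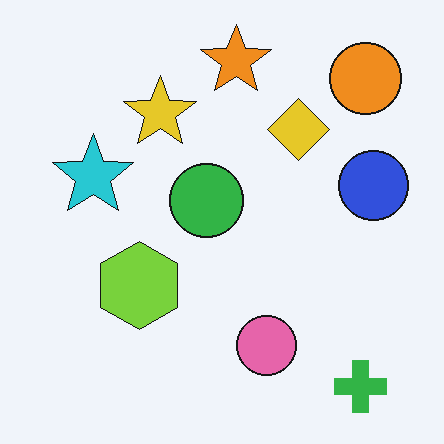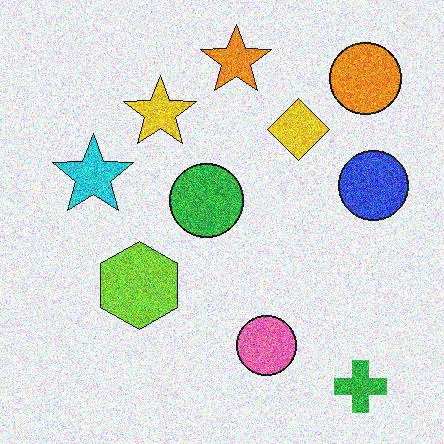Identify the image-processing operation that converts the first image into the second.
The second image is the first degraded with heavy additive noise.

Random speckle covers the whole image, including the flat background.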